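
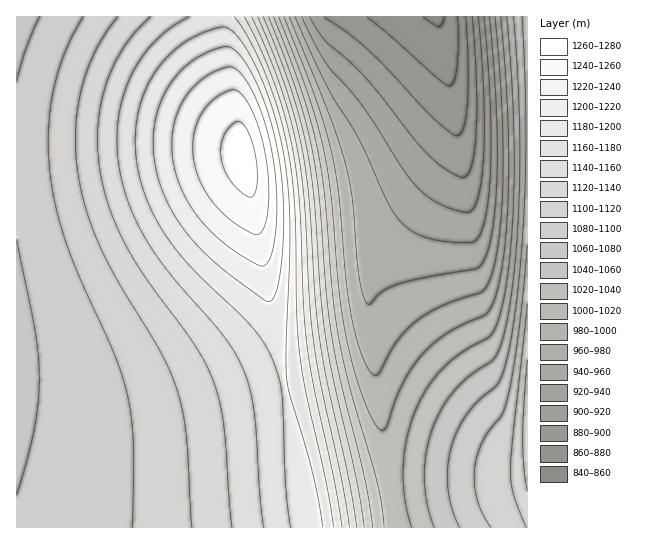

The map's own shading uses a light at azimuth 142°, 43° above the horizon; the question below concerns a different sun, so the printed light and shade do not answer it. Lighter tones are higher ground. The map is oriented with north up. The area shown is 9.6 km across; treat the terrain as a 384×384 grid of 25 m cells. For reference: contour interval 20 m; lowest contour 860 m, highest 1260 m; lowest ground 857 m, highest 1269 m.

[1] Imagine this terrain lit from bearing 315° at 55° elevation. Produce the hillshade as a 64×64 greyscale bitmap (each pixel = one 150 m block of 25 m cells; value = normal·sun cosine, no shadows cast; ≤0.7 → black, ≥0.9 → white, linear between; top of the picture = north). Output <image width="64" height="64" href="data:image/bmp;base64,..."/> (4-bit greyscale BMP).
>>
<image width="64" height="64" href="data:image/bmp;base64,Qk12CAAAAAAAAHYAAAAoAAAAQAAAAEAAAAABAAQAAAAAAAAIAAATCwAAEwsAABAAAAAAAAAAAAAAABEREQAiIiIAMzMzAERERABVVVUAZmZmAHd3dwCIiIgAmZmZAKqqqgC7u7sAzMzMAN3d3QDu7u4A////AJmZmZmZmZmZmZmqqqqqqqqqqph2VVVmiZqqqqqZmZmZmZmZmZmZmZmZmqqqqqqqqqqqmGZVVWeJqqqqqqmZmZqZmZmZmZmZmZmaqqqqqqqqqqqXZlVVZ4mqqqqqqpmZqpmZmZmZmZmZmZqqqqqqqqqqqYdlVVVniaqqqqqqqZmqmZmZmZmZmZmZmqqqqqqqqqqph2VVVmeaqqqqqqqqmqqZmZmZmZmZmZmqqqqqqqqqqqmHZVVWeJqqqqqqqqqqq5mZmZmZmZmZmaqqqqqqqqqqqYdlVVZ4mqqqqqqqqqq7mZmZmZmZmZmZqqqqqqqqqqqph2VVVniaqqqqqqqqqruZmZmZmZmZmZmqqqqqqqqqqqmHZVVWeJq7qqqqqqqqu5mZmZmZmZmZmaqqqqqqqqqqqXZlVWZ5qru7uqqqqqu8mZmZmZmZmZmZmqqqqqqqqqqYdlVVZ4mqu7u7uqqqq8yZmZmZmZmZmZmaqqqqqqqqqph2VVVniau7u7u7qqqrzJmZmZmZmZmZmZqqqqqqqqqqmHZVVWeJq7u7u7u6qrvMmZmZmZmZmZmZmaqqqqqqqqqYdlVVZ4mru7u7u7u6u82ZmZmZmZmZmZmZqqqqqqqqqphmVVVniqu7u7u7u7u8zZmZmZmZmZmZmZmaqqqqqqqph2VVVWeKq7u7u7u7u7zdmZmZmZmZmZmZmZmaqqqqqqmHZVVVZ5qru7u7u7u7vN2ZmZmZmZmZmZmZmZmqqqqqqYdlVVVomqu7u7u7u7u83ZmZmZmZmZmZmZmZmZmaqqqZh2VEVmiau7u7u7u7u8zdmZmZmZmZmZmZmZmZmZmaqph2VURWeJqru7u7u7u7zd2ZmZmZmZmZmZmZmZmZmZmZmHZURFZ4mqu7u7u7u7vN3pmZmZmZmZmZmZmZmZmZmZmYdlREVniaqru7u7u7u83umZmZmZmZmZmZmZmZmZmZmZhlVERWeJqqq7u7u7u7ze6ZmZmZmZmZmZmZmZmZmZmZh2VERFZ4mqqqu7u7u7zN7pmZmZmZmZmZmZmZmZmZmZmHZUREVniaqqqru7u7vN3umZmZmZmZmZmZmZmZmZmZmYdlRERWeJqqqqq7u7u83e6ZmZmZmZmZmZmZmZmZmZmYhlRDNFZ4mqqqqqu7u7zd7pmZmZmZmZmZmZmZmZmZmZh2VDM0Vniaqqqqqru7vN7umZmZmZmZmZmZmZmZmZmZmHZUMzRWeJqqqqqqqru83u6ZmZmZmZmZmZmZmZmZmZmIdUMzNFZ4maqqqqqqq7ze7pmZmZmZmZmZmZmZmZmZmYhlQzM0VniZmqqqqqqrvN7umZmZmZmZmZmZmZmZmZmYh2VDMzRWeJmZqqqqqqvM3u6ZmZmZmZmZmZmZmZmZmYiHZUMiNFZ4mZmaqqqqq83e7pmZmZmZmZmZmZmZmZmYiIdkMyI0VniZmZqqqqqrzd7umZmZmZmZmZmZmZmZmZiIh1QyIjRWeJmZmaqqqqvN3u6ZmZmZqqqpmZmZmZmZmIh2VDIiNFZ4mZmZmqqqq83e7pmZmaqqqqqpmZmZmZmYiHZUMiI0VoiZmZmZqqqrzd7umZmqqqqqqqqpmZmZmZmIdlMyIjRWiImZmZmaqqvN3u6ZmqqqqqqqqqqZmZmZmYh2QyIiNFeIiZmZmZqqq83e7pmqqqqqqqqqqqqZmZmZiHZDIiI0V4iImZmZmaqrzd7umaqqqqqqqqqqqqmZmZmYdUMiIjRXiIiZmZmZmqvN3u6qqqqqqqqqqqqqqpmZmZh1QyIiNGeIiImZmZmaq83e7qqqqqqqqqqqqqqqqZmZmGVDIiI0Z4iIiZmZmZqrzd7uqqqqqqqqqqqqqqqqmZmYZUMiIzVniIiJmZmZmrzN3u6qqqqqqqqqqqqqqqqpmZhlQyIjRWeIiImZmZmavM3e7qqqqqqqqqqqqqqqqqqZmGVDIiNFeIiIiJmZmZq83d7uqqqqqqqqqqqqqqqqqqmYZUMiI0V4iIiImZmZmrzd3t6qqqqqqqqru7u6qqqqqZdlMyIzRniIiIiZmZmavN3d3aqqqqqqq7u7u7u6qqqql2UzIjRWeIiIiZmZmZq83d3dqqqqqqq7u7u7u7uqqqqXZTMiNFZ4iIiJmZmZmrzd3d2qqqqqqru7u7u7u7qqqpdkMyM0V4iIiImZmZmavN3d3aqqqqqru7u7u7u7u6qql2QzMzRniIiImZmZmaq83d3dqqqqqqu7u7u7u7u7uqqXZDMzRWeIiJmZmZmZq8zd3d2qqqqqu7u7u7u7u7u7qodkMzNFZ4mZmZmZmZmrzN3d3aqqqqq7u7u7u7u7u7uqh1QzM0VoiZmZmZmZmavM3d3dqqqqqru7u7u7u7u7u6qHVDM0RniZmZmZmZmZq8zd3d2qqqqqu7u7u7u7u7u7qYdUQzRWeJmZmZmZmZmrzd3d3aqqqqq7u7u7u7u7u7uphlRDRFZ4mZmZmZmZmavN3d3dqqqqqru7u7u7u7u7u6mGVENEVomZmZmZmZmau83d3dyqqqqqu7u7u7u7u7u7qYZUREVniZmZmZmZmZq8zd3d3Kqqqqqru7u7u7u7u7updlRERWeJmZmZmZmZmrzN3d3Mqqqqqqu7u7u7u7u7u6l2VERFZ4mZmZmZmZmavM3d3cyqqqqqqru7u7u7u7u7qHZUREVomZmZmZmZmZq8zd3dzKqqqqqqu7u7u7u7u7qYdVREVXiZmZmZmZmZqrzd3d3M"/>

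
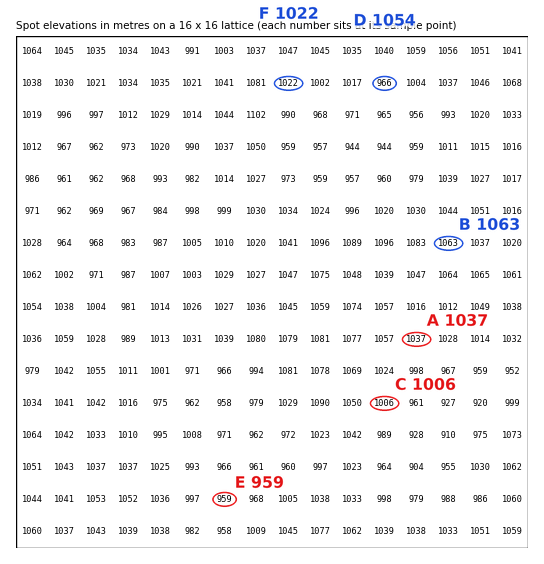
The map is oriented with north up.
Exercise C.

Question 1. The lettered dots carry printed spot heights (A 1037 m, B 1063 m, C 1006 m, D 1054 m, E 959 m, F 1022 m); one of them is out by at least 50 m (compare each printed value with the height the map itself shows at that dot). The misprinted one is D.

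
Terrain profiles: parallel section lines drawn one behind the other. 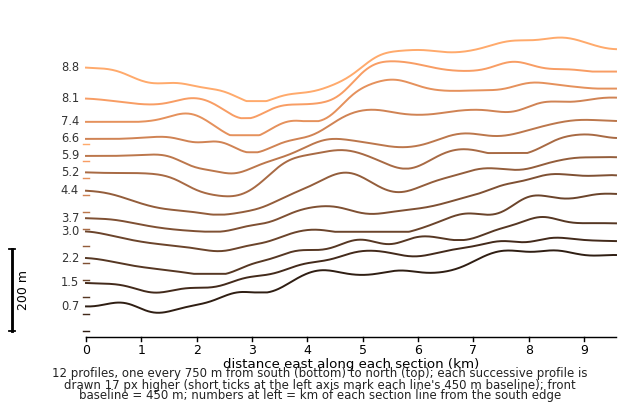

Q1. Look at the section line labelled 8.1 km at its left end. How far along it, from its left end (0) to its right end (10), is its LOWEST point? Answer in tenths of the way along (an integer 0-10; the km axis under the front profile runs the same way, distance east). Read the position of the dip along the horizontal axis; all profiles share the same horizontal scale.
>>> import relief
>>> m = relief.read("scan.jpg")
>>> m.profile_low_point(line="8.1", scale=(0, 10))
3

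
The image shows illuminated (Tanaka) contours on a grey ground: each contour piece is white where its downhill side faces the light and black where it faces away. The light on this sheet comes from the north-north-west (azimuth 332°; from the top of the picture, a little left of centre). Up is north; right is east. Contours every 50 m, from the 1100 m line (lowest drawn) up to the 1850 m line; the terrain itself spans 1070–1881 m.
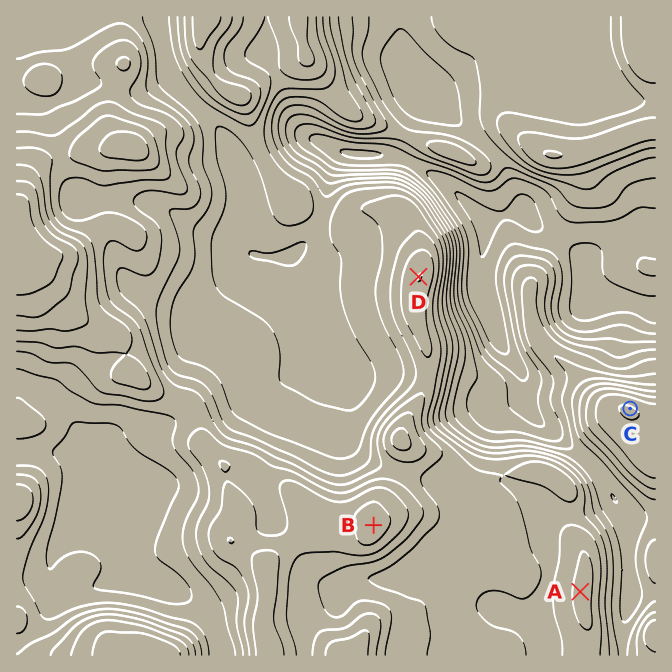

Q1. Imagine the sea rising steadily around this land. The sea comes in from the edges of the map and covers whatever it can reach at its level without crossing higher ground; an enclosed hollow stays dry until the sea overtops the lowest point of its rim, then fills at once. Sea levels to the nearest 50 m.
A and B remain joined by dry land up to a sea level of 1550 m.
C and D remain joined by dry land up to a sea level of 1400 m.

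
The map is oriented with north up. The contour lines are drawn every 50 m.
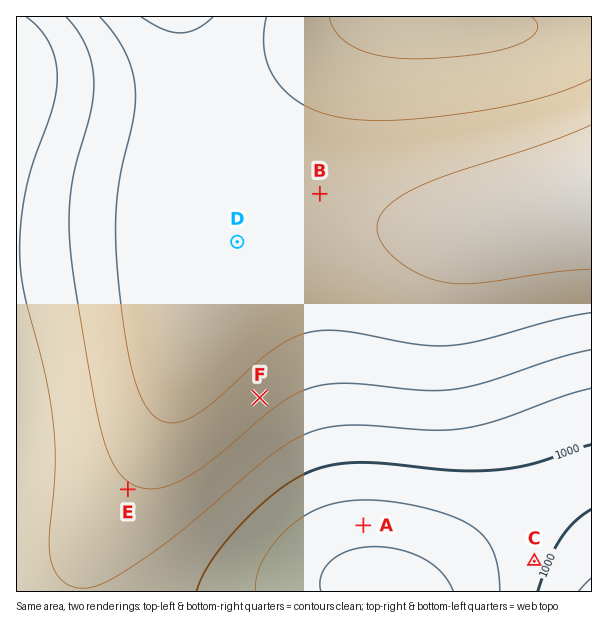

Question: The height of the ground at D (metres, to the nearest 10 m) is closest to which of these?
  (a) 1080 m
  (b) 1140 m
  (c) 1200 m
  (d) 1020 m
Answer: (c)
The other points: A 920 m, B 1190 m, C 990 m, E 1100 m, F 1120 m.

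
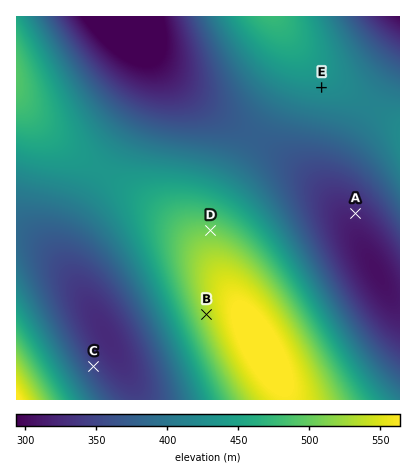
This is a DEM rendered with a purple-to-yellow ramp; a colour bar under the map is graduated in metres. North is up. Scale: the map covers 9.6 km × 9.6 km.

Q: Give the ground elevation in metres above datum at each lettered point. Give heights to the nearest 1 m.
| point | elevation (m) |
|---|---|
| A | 322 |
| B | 529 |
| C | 351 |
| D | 505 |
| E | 427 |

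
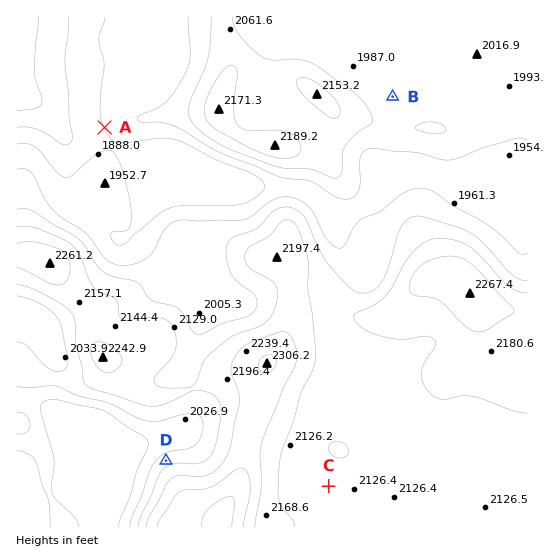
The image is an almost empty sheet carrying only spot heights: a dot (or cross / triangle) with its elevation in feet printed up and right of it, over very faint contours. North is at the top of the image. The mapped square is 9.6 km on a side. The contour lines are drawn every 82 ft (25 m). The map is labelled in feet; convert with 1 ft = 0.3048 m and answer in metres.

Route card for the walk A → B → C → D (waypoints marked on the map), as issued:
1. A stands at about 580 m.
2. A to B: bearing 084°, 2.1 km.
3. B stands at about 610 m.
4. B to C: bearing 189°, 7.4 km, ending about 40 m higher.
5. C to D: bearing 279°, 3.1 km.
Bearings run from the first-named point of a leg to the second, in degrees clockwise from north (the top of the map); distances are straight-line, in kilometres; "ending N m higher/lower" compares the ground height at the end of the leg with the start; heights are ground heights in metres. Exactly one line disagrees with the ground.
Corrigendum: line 2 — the distance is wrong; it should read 5.4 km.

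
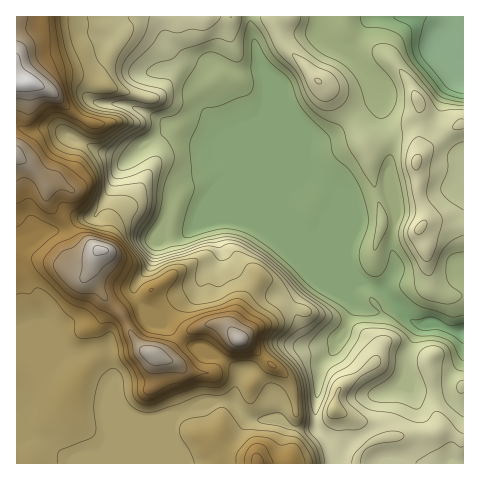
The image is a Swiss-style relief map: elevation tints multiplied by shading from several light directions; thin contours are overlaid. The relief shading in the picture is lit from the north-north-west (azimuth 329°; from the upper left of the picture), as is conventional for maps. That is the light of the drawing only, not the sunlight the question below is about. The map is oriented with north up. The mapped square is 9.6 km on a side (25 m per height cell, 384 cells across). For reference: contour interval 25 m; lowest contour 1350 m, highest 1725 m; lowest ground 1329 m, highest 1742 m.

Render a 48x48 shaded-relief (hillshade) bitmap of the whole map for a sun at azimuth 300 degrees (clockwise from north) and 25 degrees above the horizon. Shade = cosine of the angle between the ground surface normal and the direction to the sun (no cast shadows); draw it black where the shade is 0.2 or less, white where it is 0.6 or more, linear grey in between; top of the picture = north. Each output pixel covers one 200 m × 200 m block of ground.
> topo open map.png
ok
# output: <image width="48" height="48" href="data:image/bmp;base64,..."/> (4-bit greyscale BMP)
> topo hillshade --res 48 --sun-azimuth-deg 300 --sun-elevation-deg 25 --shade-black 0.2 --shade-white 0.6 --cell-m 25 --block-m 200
<image width="48" height="48" href="data:image/bmp;base64,Qk32BAAAAAAAAHYAAAAoAAAAMAAAADAAAAABAAQAAAAAAIAEAAATCwAAEwsAABAAAAAAAAAAAAAAABEREQAiIiIAMzMzAERERABVVVUAZmZmAHd3dwCIiIgAmZmZAKqqqgC7u7sAzMzMAN3d3QDu7u4A////AJmIiIiIiIiIiJmYm9t3mGQ2ioZniIh3eJmIiIiIiIiIiZmYi9uHmWRHiZdnd3h3eIiIiIiIiIiIiZmYicypmWVoiJmId3h3eIiIiIiIiIiImamZeJupmFWJh3iZmImYeImYiIeIiIiIiaqqh4iZmDSZd3iJmZqpd4mZiId4iId3iJmqiId4mCO8dniZmZqph4iZmId4iZdEVniIiId3mCLOhniaqZqoiIiZmYd4mspjNFZmaJdolxG/lEZ4mZqYiYiJmYd4msyWQzRUR5hnhhGfx0RWeJqXmoiJmZd3isuHZlZ1RpmHZBKN24ZEWJqGioiImZh3mruHZmeYVXmYUzSL3blkR6qGZ4iIiZmIrMuYdmeZdDV2VWZ5zcuVR6uWVYiIiIiIvdypdmeKliATRWZnrNynRqy4ZYiImZd3vbmqqXaKuVAAI0RWi8y5dou5h4iImal3m4eavLmJqYUhE0M0asy6h3mpdoiImZmYiGeJm97cuYh1RWQ0WKqqiIeIdoiImYiYhleIia3u2oeHd4dVZ5mYiId3doiImXeIZnh3d4q924d3iHdniJmIiZh3d4iJqYd2VYuWZniau6dmdlaJiJmImqmHiHiaqpdlQ2rKZGiZqql2VFiIiIiImqmHiImqqZllMibPtlaJqqp1RXiIiJl3i7lmeJq7qqp1MiKf/Zd5qqllZ4iIiZl2irlUaJq8u7uXQhF9//2ZqpdniIiIiaqGi7lTV4mszM3JUQJ6vf/syoeIiIiIiauGm7lkVoiau925cwFoiK3typmIiIiIiJunrbhmZ3iIiIm7lRA3h3mqqpmIiIiIiJu4ntlmd3iIdTWah0EFh3iImIiIiIiIiJq4jeuHd3iXZjBImHMTd2iIiIiIiIiIiJqonNqHiHiXZ0AGmYUjeHeIiIiIiJiIiJqYnMh3iHiYd3ICmqczaHeIiIiIiIiIiZqIrLdniIiYiHUAe7lTV3iIiIiIiIiIiamHrLdWiHeIiHYgScuEVniIiIiIiIiIial3vaZWeGd3mYZCNqunZniIiIiIiIiZmal3rbdWeGdmiZZCJGmpdniIiIiIiImZmqh3rchmd3dlaJdBATaJd3eIiIiIiImZqqiIm7mHZodkV4hSAAJXh3eIiIiIiImZmpmZmqmZh3U0V4mHQiI2d3eIiIiIiImYiZiaqpiJqXYzVniallVEZneIiIiIiZmHd4iJu6d5u3ZEQzV4h3dTNWeIeIiIiaqGVniJvKdoq2ZlMCVlVnh1RXd3d3eImsuGVWeJrLdXmndmMTaHVXmZZXiId3eIm8uXZWiJq5ZWiYh2VFaHVGiZhmiIiHeIm8uXZniJqXVniGd3VVd3U1Z4h2eIh2eJmrmYiImZl2Z4iFVmVWd3ZEVnd2Z4h1eaqZiJiJmphlZ4iGZmRWd4dUVnd2ZohlerqHeIiJmphUZ4iId1RWd4h1RXd3Zndle7l2eIiImphkV4iHd1NWd3iHVXiIdmdViqhleJiImZmGVoiGd1NWd4iHZneIh2dViphkaJh3iZmHZniA=="/>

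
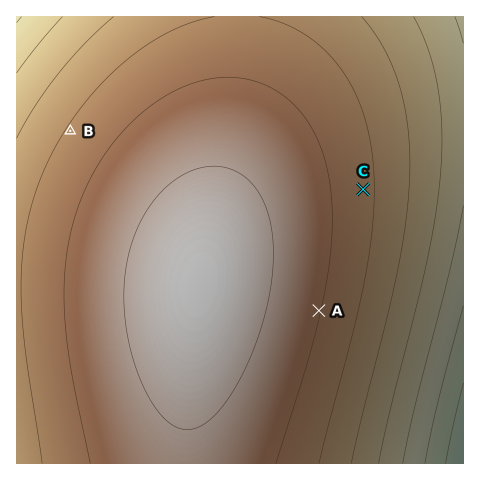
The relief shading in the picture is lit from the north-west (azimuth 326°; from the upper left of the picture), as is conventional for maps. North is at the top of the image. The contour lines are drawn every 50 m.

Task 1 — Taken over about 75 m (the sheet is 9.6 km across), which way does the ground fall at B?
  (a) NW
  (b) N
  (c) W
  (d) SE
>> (a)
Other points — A E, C E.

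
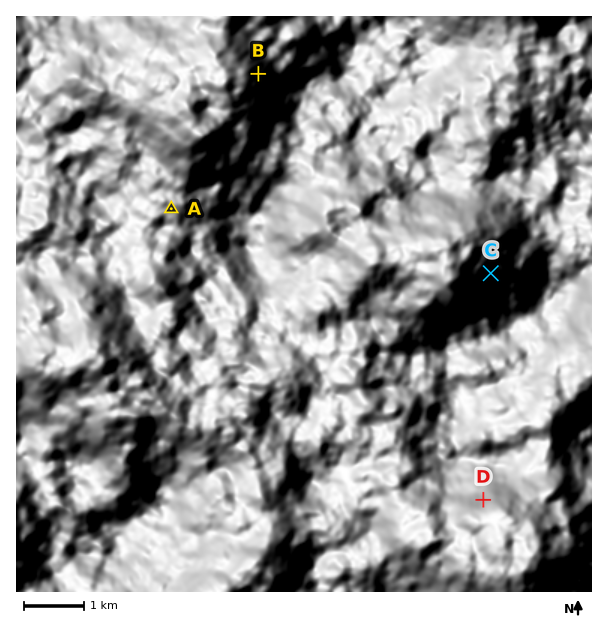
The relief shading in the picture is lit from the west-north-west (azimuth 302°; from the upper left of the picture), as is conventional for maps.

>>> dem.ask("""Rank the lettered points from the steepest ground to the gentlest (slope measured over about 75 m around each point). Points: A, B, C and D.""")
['D', 'B', 'C', 'A']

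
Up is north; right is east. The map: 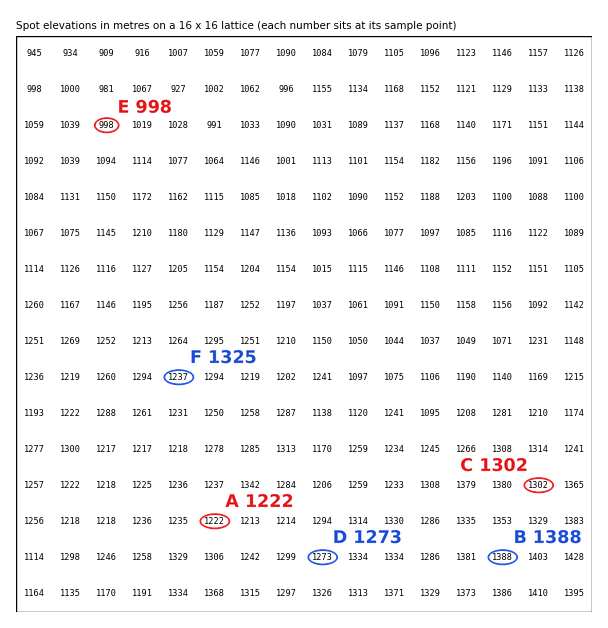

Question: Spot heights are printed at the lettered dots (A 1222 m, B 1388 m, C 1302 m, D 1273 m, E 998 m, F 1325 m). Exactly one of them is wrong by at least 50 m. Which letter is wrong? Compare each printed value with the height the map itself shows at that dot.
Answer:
F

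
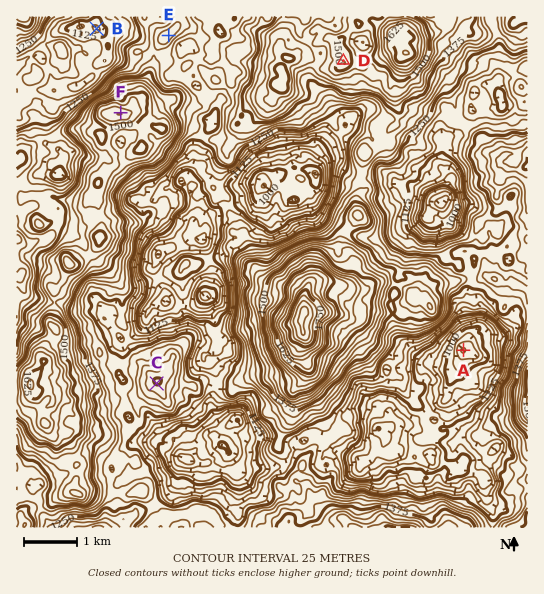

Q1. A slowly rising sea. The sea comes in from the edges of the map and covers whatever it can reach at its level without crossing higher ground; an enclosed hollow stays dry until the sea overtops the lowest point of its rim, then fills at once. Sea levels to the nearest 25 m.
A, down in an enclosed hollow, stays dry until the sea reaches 1250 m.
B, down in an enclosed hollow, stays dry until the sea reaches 1125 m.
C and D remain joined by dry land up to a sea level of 1275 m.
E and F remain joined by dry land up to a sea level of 1325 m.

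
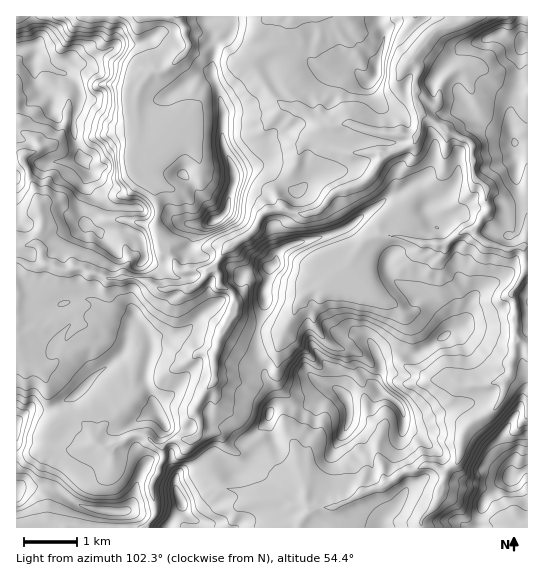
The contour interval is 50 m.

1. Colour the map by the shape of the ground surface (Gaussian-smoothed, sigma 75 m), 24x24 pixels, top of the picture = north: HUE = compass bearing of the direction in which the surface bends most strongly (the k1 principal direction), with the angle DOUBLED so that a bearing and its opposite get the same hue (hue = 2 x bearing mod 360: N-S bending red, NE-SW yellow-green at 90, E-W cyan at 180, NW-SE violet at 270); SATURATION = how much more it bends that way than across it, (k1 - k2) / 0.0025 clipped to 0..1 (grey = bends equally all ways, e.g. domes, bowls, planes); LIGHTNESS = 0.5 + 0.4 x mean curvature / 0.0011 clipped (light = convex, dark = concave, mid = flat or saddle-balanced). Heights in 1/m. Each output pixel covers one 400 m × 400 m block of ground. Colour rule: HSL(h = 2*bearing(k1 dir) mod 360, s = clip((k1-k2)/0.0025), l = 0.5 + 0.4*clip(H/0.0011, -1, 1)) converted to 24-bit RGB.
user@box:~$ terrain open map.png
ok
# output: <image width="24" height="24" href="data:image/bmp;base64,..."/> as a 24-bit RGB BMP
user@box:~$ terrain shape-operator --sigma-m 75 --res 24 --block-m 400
<image width="24" height="24" href="data:image/bmp;base64,Qk32BgAAAAAAADYAAAAoAAAAGAAAABgAAAABABgAAAAAAMAGAAATCwAAEwsAAAAAAAAAAAAAWIonc2hFhUYtIkH/V2T/cv9HAEFj/5hwQdaTqk+om1eFimmPjIx7YIqHc5dghHOceYSWvIV2aIFME4WXeo7V8U5SYnlMgHBQp7PiXInXp/34G7Sscykx+LycCgAz6//MWDGKjV1yg2lVe31iiIZrg2KImX1sUJk9O40rtVS9zpWuJ3BsLVg7zqJy4T+CTaxB1JqMVXG/gi1DgWFfSGtr6Z1eADVV//zMhDGNjF2JlIqpd3+TeId4cGF+onZUlJtmdbCEKH8UUq0J3xI2CXiPyGfPn5TP0KzmcsUNako9hHhjg4hqR3h/XMB92APMNL0G6CXororXq05zlWtybaJ4VlN+1Gygeqo9V5F3ulugrG6xZOKvCV6MOLK2n8aAxI2g1+dsQGBxkHx+gGaIqGmsx4kWxVccBfRoEXpij58qmV6+4WdyfIdAg2NWK2N7+NzTO4uWSjacluqKirRxPjd4DWhK5H1uUskZ8LfeSSLTq29XZIJsbId8U1iute65nD5GIFJyoWCNUHRg6raEmFPhm4K0QUKD0+yPqjGiGsi3jPfaiXCkn0+2SK2sBT4n/3RzsohDYi5uxHyyvXmwb4OBYIGEasNIzYarN4SOM0KDn4prNKU8rCeWt19ggLXZm9m8Y2HdRv+NdTgad0E9fFlQmoxOLYSRgNwlgm9Yb39cWINtt3qau3WrYY2JtKNcQ4ZGyIF/GxmIk6OOksWLDC504vPQTtTbfmrGzx4c1j1JuzJjUHBDbmpRf6BoYptsMrJzdXSEhIqMaYJ4X39dpFpaqGSUupSDl3KhqbRSEUZepX99v8p3Hj5My/UstB8AbTMRiuFqYWTJcGnc8Ijpc5y2eqWJfp+BJTqBgXGGfoR2gYV4cX54XG+FvcmMcbjDiVG614udF2xoUDqU6bFaJV1eO9ksbDPWpcnepdPUnk6PXzdUeJZf0Je9sZO4g6mJSBeQc3aPf4CRgX6UfJSaVHyou96gWUl5SWGFwXXC99D4BAUx+evSPoSgN4dpQJhAj5U1bUgoYyAiiqdKUqx3fpBrv4x1dqRFQxC+daKdepWdbo+itadCZWkLn10AWDwNUL4XDZUoeAAmRIXk/9hUb5g8RWd3eHpngXxpeE5/d8OhgrKsaHmVm3Fonn6r2IrGAayroJlWiD45iWo1ezgzyp57a67vWdr1uTGZstxSALe5bTrc28fv96e9HUYiWXhPbYFwTmGOvciWZZWGW26PvHR4ZqebcX2kvhbLc5RFaEyVukaVeLzIgNLUourScAuMh0Qu5IUAJTQFADMGOJkq/3T56Mz/yJr/MdksNX5UhqJBoDA2qGwkFqEKihogujgZa6IrbsGQTz6Ge7SguahbsGso/7IBACqurdbsiHH//8zyVevuAFo8pJwPJjADTWMd+Xrm8nr3VouFc2mNfqx9y4XIGrjBtEFUnHJ+YL8uX140fmMyksxJM/ePVvjniA+Eemo4MoVC4nJB+25CQTeaTTC5xK7SFX0+GmsYtEVs44PIWZGhfJ6smbhkWjzBhx+PtLBLwAL6WnTEaKK00NurZOqVPBdEdl2If4zLN26cfTsz/+vMLTGdS6iWpXqdvYfNX1/RDWBFwsBxi2zEs2OJ2at4SgJyVYCtn9NuEnlvO0DaymDfuObK217FLClpdH92bZNWYTR5kPt52MtBl06flXObVI95iH5ml19OtThZFZMjJIV13LF3oOtmKwZZqIx6w6tuqEuZenFFfvNTgaElbFElUEF9goN8eX96QUN38f+jRjJXYYeGr3aUWpaYcIJdX6VbvDI9tY0vGZGD1O5LVAkIJcrIaaaqgcF+cU+pkdOuQtBZwol6RcDFOjZ5k3R1doFrRUtx3vOaYUqobI+Rf3RQlUtUmXBhbmpMdqFlk8nKRTy7nSqYhZ/MYqeqXphtpppkaU6fh7BrfblTqewnsUQZMkhxdX6hvYS9TUqFnPCEgE6KiFV2iWmPjXKRlXiFlluuxuWNFph0hCOczLhTbLltaFuIaYmWt5JqT7h6ZqywmYHF05Tf0kpHJEZUY4RNPoRkqmy60d5dZERTjmeFgXKIcoCVgISifZ2y6LGXHE6sJkttz3eLqKZQdHNQbkZGtaZMmI/ric+zUJLgynXW/M/5ARL0a5WwQ6WpmjxT3XVwSJuQaIeZeoSYeYiXc4iLfJBspGFc80xQLHlsNYZ5y4ze0nzuQp7FtqLQbHQV9roRMFMNb2sayqoLbhJj2Jg6lRW3qr1nm6l1w5l7TGl6bYFuioZlhodjflttpWFb4bmJdUTOGcqzGYMjHn0V/1kU4c4U"/>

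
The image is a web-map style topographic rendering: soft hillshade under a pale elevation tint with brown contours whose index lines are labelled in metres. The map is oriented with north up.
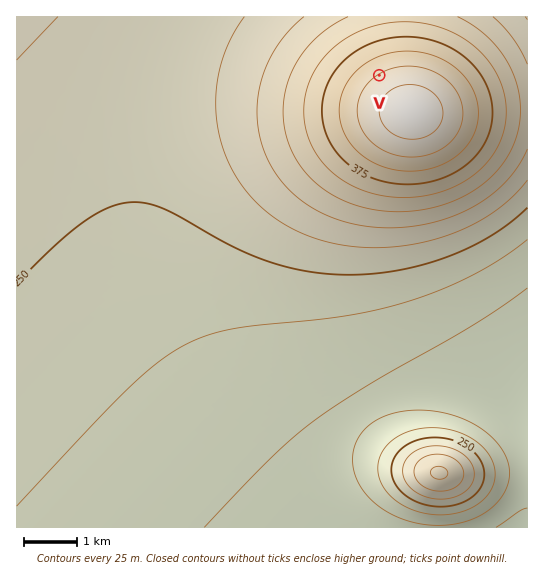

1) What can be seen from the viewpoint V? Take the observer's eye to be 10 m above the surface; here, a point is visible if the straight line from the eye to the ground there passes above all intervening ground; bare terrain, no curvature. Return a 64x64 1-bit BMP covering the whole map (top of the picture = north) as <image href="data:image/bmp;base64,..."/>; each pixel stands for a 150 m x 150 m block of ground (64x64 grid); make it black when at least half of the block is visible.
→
<image width="64" height="64" href="data:image/bmp;base64,Qk0+AgAAAAAAAD4AAAAoAAAAQAAAAEAAAAABAAEAAAAAAAACAAATCwAAEwsAAAIAAAAAAAAA////AAAAAAAAAAAAAAAAAAAAAAAAAAAAAAAAAAAAAAAAAAAAAAAAAAAAAAAAAAAAAAAAAAAAAAAAAAAAAAAAAIAAAAAAAAAAgAAAAAAAAADAAAAAAAAAAMAAAAAAAAAA4AAAAAAAAADwAAAAAAAAAPAAAAAAAAAA+AAAAAAAAAD4AAAAAAAAAPwAAAAAAAAA/AAAAAAAAAD+AAAAAAAAAP4AAAAAAAAA/wAAAAAAAAD/AAAAAAAAAP+AAAAAAAAA/4AAAAAAAAD/wAAAAAAAAP/AAAAAAAAA/+AAAAAAAAD/4AAAAAAAAP/wAAAAAAAA//AAAAAAAAD/+AAAAAAAAP/4AAAAAAAA//wAAAAAAAD//gAAAAAAAP/+AAAAAAAA//8AAAAAAAD//wAAAAAAAP//gAAAAAAA///AAAAAAAD//8AAAAAAAP//4AAAAAAA///wAAAAAAD///AAAAAAAP//+AAAAAAA///8AAAAAAD///4AAAAAAP///wAAAAAA////AAAAAAD///+AAAAAAP///8AAAAAA////4AAAAAD////4AAAAAP////wAAAAA/////gAGAAD/////gB8AAP/////wf4AA////////gAD///////+AAP///////wAA////////AAD///////8AAP///////wAA////////AAD///////+AAA=="/>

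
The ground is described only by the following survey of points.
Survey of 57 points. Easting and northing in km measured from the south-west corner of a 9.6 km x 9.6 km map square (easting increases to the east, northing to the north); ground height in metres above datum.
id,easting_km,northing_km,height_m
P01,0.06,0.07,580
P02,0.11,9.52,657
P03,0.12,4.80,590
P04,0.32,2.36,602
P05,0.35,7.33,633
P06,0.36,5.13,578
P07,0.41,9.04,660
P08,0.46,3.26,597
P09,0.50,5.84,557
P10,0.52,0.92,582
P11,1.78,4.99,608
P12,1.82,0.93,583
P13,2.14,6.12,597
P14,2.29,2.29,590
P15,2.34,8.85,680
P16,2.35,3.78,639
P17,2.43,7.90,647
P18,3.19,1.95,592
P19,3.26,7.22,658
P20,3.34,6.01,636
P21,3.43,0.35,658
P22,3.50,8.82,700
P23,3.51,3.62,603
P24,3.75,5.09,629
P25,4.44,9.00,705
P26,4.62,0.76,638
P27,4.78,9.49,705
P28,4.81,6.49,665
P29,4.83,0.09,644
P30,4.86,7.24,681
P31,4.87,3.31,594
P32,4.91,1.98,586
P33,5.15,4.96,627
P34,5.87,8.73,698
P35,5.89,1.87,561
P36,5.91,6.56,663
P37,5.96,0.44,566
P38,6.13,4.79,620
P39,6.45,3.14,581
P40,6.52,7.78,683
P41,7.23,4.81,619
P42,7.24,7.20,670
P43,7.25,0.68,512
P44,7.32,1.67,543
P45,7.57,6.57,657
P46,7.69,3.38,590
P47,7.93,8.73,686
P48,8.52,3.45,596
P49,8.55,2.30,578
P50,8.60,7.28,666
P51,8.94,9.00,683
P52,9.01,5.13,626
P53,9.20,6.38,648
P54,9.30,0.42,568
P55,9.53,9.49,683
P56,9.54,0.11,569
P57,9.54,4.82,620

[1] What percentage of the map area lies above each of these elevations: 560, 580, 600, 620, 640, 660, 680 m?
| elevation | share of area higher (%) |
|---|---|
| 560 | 94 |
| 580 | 86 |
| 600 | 67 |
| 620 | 49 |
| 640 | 36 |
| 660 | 25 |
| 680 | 14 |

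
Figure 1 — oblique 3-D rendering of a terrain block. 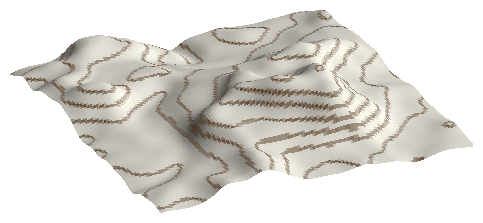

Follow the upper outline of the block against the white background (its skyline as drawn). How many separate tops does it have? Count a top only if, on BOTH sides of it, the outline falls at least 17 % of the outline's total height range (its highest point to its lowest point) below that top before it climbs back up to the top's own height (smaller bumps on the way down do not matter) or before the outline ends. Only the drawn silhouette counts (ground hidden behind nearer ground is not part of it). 1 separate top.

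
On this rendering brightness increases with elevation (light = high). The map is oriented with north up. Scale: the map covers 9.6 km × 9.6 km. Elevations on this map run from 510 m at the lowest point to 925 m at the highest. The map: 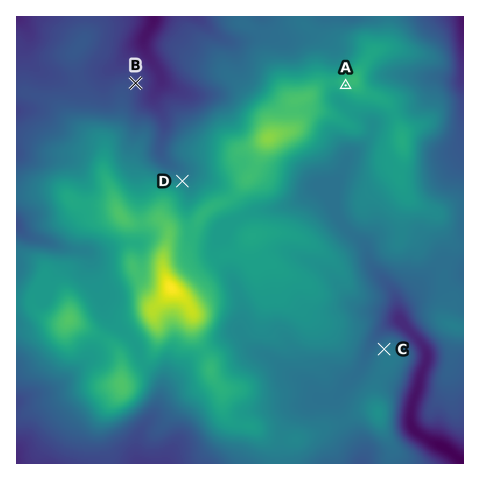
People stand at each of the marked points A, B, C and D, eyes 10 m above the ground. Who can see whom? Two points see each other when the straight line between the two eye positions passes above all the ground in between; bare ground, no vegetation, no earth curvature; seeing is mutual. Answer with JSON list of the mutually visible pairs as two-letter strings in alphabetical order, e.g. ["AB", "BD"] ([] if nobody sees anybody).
["AC", "BD"]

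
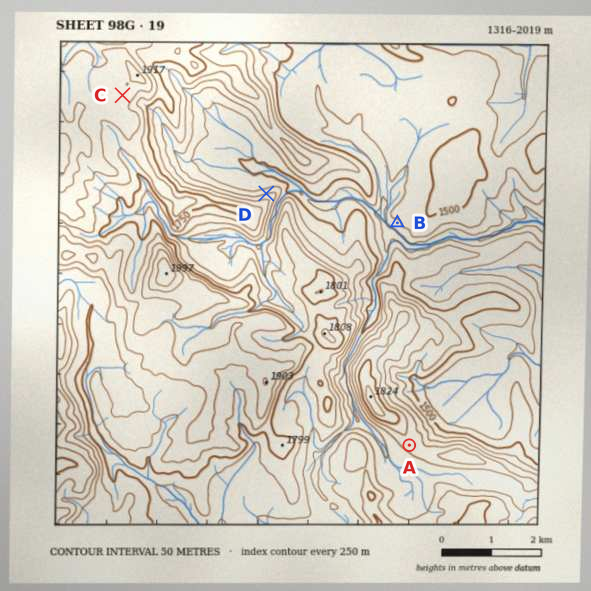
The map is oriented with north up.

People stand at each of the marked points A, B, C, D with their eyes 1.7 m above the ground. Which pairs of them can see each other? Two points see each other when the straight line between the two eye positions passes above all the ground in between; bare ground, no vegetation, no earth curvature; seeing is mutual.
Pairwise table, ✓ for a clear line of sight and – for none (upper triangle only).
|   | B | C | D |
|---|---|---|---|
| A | – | – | – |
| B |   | ✓ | – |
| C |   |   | ✓ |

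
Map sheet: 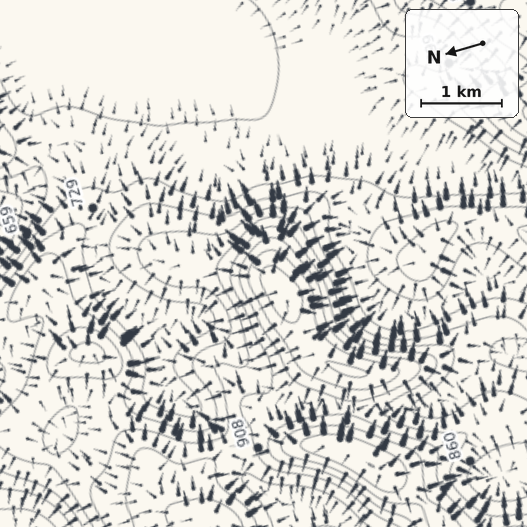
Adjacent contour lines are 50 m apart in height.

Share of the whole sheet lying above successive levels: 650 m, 87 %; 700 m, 67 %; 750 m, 55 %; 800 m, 42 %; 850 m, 27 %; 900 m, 17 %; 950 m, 10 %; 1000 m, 6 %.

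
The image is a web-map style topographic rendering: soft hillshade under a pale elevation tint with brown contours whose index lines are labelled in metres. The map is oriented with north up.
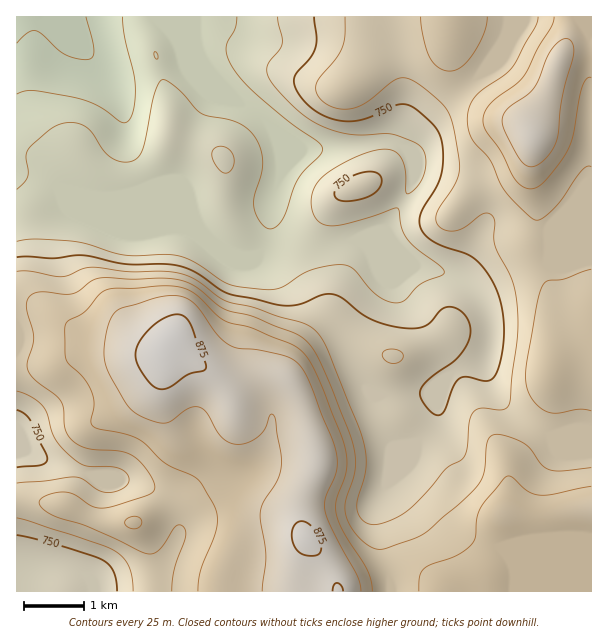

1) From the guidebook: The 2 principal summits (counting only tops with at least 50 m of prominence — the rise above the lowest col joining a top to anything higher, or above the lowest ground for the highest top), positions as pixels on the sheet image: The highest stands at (168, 342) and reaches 883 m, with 237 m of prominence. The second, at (533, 137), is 870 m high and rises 76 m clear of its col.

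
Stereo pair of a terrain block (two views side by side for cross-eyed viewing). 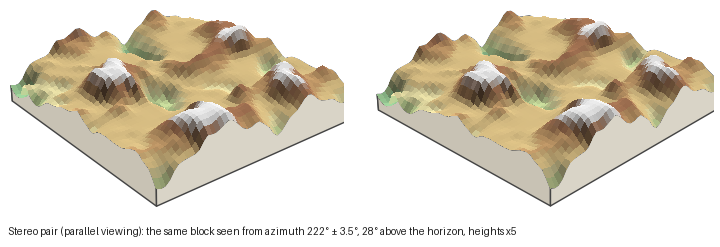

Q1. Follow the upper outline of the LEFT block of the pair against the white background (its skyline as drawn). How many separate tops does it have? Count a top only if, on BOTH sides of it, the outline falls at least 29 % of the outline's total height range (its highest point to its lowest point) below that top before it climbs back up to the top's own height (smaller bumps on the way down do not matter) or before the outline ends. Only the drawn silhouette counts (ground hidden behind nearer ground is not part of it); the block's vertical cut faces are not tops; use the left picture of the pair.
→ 1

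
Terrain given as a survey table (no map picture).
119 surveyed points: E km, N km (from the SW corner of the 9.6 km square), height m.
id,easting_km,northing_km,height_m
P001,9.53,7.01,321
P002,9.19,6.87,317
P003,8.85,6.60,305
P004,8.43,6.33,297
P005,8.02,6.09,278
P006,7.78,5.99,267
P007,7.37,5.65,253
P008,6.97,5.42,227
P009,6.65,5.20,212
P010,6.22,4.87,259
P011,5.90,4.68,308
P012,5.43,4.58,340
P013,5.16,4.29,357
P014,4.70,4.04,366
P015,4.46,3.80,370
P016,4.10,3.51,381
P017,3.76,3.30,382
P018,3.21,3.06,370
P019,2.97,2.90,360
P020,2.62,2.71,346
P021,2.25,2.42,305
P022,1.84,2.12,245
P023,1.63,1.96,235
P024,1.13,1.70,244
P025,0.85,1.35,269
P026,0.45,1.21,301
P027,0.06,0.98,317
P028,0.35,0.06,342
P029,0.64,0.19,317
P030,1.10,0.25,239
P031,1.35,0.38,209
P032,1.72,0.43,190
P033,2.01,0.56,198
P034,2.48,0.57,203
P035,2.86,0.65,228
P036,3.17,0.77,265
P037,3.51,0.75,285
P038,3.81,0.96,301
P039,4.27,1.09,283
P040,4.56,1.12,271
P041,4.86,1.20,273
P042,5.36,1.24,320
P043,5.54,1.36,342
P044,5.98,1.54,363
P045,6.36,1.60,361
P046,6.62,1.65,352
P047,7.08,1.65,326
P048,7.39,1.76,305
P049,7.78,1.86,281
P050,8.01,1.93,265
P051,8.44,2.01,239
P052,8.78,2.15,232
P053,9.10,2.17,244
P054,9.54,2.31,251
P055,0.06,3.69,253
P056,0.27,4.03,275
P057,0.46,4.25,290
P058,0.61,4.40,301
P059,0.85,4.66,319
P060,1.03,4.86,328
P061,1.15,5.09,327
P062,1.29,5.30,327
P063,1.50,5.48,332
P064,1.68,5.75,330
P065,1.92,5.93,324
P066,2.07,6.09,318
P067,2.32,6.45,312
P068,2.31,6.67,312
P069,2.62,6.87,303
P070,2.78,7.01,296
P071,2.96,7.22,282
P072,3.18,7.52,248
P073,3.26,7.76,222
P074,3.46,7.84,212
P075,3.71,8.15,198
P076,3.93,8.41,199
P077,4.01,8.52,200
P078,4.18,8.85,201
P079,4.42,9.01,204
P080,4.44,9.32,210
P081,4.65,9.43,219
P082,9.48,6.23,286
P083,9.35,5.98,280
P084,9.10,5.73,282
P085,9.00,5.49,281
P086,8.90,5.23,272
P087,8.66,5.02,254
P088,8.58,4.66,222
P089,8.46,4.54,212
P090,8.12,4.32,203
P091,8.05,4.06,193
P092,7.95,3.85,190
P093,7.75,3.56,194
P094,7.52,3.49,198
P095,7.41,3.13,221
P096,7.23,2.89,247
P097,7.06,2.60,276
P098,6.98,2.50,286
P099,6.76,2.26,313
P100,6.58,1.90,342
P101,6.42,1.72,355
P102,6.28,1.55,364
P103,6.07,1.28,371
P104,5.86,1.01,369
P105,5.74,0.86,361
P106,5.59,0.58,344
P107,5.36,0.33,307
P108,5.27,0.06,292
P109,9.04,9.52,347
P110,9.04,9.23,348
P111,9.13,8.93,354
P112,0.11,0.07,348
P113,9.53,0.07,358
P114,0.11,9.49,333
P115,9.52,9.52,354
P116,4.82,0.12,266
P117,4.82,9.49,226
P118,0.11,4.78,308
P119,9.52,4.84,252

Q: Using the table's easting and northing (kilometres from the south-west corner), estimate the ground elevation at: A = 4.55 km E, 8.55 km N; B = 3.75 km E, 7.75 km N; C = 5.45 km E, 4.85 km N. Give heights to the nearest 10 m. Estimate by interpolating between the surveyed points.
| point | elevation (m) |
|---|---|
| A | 210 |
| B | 210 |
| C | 320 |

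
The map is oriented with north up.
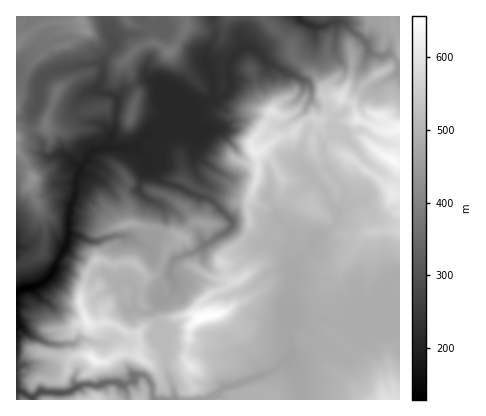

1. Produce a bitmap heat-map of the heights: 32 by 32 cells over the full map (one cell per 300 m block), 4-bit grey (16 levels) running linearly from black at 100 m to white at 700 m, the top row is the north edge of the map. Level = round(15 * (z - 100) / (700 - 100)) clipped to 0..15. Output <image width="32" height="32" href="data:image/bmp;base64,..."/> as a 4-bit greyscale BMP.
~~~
<image width="32" height="32" href="data:image/bmp;base64,Qk12AgAAAAAAAHYAAAAoAAAAIAAAACAAAAABAAQAAAAAAAACAAATCwAAEwsAABAAAAAAAAAAAAAAABEREQAiIiIAMzMzAERERABVVVUAZmZmAHd3dwCIiIgAmZmZAKqqqgC7u7sAzMzMAN3d3QDu7u4A////AFZ3eaqZqZmqmaqqqZqqu8xpmpiHd4mqu6mZmpmaqqu8WJq7y6mbq8yqqpmZmqqqu2mqvNzLy6vLqqqpmZqqqqpYiZu7vMury7qqqpmqqqqqNYq7y7y6q8u7uqmZqqqqqiV4rMy6urvdzLqpmaqqqqo0Vpy7qqmazd26qpmqqqqqIzacu6qpmazLu6qZqqqqqhEke7qqqZmavLuqmaqqqqozIlqqqqqZmrvLqpmqqqqqRDJIuqqpmZm7u7qqqqqqqjRCNpmZmZmIm7qqqqqquqpEQyRniJmamHiqqqqqqru7RVQkaJmZiJmXi6qqqqq7u1ZkJGd4dmeIdouqqruqq7xnZCNWZlVnZVebuqq6qqq8d1QzRFVFVVVXm7q6qqqrzXhkMjRVM0VUVovLuqqru8x3VDIzQzM0RFiry7qru8zNdkMzMzMzNDNYrMu6u7y83XZlQzMzMzMzRZzMu7u7zc12dlVDNDMzMzRqzMy7u8zdZXZUREZDMzM0aLy7u7vM3GVmVFVFUzMzNGisupu8y7tlVlRERVMzMzNGeZmLzLqqZVZlRFVDM0QzRVZmequqqWZVVVRmRERDM0VEVneJmal3ZlVVZlVmQzNERGZmaJeJd3d2ZVZmdlREM0VmVmiHmXd3eHVVZmZlRERFZUVWeJl3d4hlVmZmdUVFVlRERXmZ"/>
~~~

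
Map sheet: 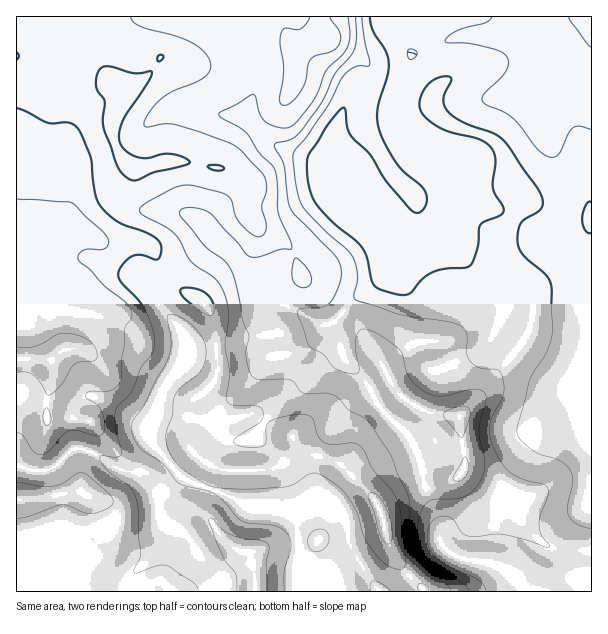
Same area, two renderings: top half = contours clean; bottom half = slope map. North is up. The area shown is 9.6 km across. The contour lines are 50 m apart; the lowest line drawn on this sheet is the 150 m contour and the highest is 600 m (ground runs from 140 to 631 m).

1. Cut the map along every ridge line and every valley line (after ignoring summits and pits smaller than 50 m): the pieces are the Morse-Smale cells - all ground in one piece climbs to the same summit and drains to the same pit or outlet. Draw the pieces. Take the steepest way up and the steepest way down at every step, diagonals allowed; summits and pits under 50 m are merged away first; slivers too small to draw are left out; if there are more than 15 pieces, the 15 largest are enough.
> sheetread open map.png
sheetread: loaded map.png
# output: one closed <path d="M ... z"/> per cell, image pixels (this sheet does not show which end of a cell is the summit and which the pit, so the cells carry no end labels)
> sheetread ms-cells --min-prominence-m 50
<path d="M591 16l-193 0 4 19 10 21-15 40-1 23 2 7 11 14-43 23-17 16-2 9-7-12-10-10-55-21-25-23-3-6 11-32 1-22-3-12-10-23-3-11-227 1 0 448 16 5 15 0 9-4 16-16 6-2 18 6 23 15 19 5 10 8 10 15 2 21 6 10-9 21-24 26-5 12 1 5 250-1-24-36-7-19-2-18-11-14-14-5-22 12-53-6-19-11-44-16-33-38-2-5 9-22 5-20 8-15 14-15 3-9 4-4 28-2 29 0 18 7 11 1-8 4-19 23-23 20-13 16 0 9 16 12 16 0 9-2 16-25 19-17 42-32 10-10 0-4 4 10 24 27 10 21 30 30 8 15 4 14 2 15 16 42 0 18 4 4-13 8-39 38 200-1z"/><path d="M248 348l-57 2-4 4-3 9-14 15-8 15-5 20-9 22 2 5 33 38 44 16 19 11 53 6 22-12 14 5 11 14 4 28 17 29 13 17 10 0 41-38 13-8-4-4 0-18-16-42-2-15-4-14-8-15-30-30-10-21-24-27-4-10 0 4-10 10-53 40-13 15-11 19-9 2-19-1-13-11 0-9 9-12 27-24 10-15 9-8 8-4-11-1z"/><path d="M396 16l-151 0-1 7 12 27 3 12-1 22-11 32 3 6 25 23 55 21 10 10 7 12 2-9 17-16 43-23-12-17-1-21 16-48-10-19z"/><path d="M78 448l-6 2-16 16-9 4-15 0-11-4-5 1 1 125 111 0 5-17 19-20 12-21 2-6-6-10-2-21-10-15-10-8-19-5-23-15z"/>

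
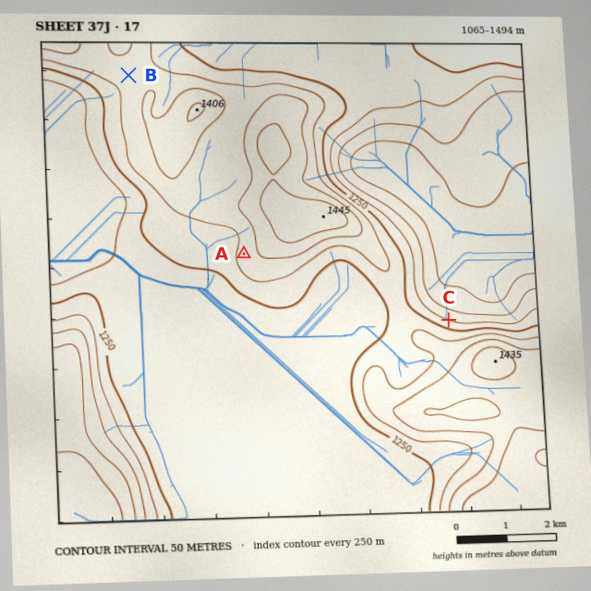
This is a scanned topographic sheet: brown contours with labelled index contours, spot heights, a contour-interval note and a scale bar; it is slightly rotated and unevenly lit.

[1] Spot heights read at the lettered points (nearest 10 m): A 1320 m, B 1320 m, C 1200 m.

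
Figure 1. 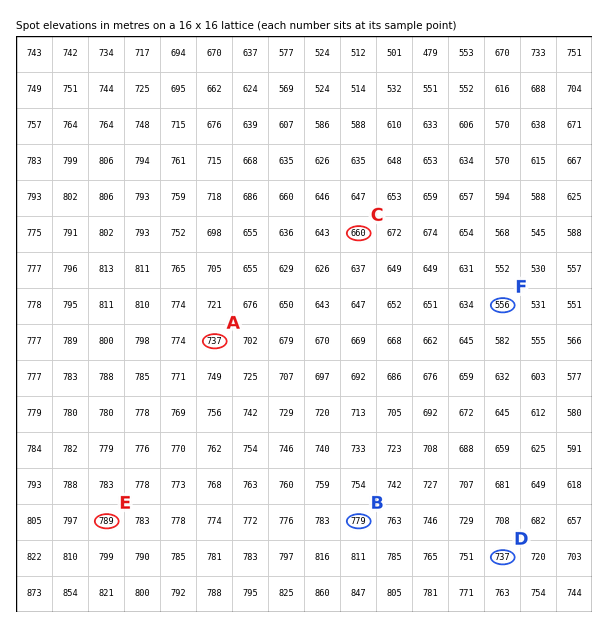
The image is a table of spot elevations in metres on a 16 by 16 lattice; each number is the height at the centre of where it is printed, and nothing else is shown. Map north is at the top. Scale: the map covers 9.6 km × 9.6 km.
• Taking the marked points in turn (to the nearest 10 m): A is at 740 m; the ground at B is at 780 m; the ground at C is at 660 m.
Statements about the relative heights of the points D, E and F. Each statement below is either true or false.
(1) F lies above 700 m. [false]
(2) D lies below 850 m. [true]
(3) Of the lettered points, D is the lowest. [false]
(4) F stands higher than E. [false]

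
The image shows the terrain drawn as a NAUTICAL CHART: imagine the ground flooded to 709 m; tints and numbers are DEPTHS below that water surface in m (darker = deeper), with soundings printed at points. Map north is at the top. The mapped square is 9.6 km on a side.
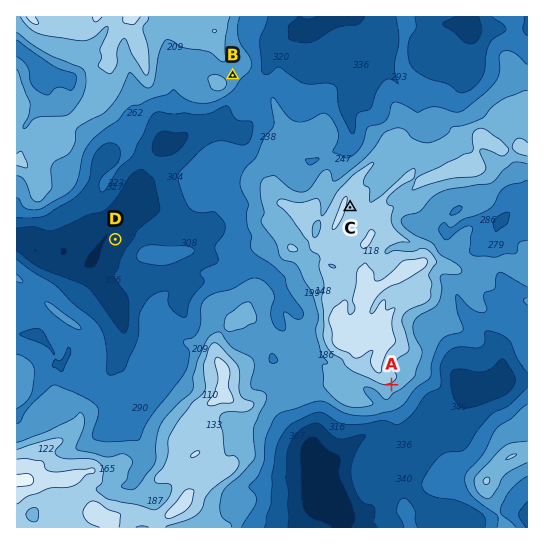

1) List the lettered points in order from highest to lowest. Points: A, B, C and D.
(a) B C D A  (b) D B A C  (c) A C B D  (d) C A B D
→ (d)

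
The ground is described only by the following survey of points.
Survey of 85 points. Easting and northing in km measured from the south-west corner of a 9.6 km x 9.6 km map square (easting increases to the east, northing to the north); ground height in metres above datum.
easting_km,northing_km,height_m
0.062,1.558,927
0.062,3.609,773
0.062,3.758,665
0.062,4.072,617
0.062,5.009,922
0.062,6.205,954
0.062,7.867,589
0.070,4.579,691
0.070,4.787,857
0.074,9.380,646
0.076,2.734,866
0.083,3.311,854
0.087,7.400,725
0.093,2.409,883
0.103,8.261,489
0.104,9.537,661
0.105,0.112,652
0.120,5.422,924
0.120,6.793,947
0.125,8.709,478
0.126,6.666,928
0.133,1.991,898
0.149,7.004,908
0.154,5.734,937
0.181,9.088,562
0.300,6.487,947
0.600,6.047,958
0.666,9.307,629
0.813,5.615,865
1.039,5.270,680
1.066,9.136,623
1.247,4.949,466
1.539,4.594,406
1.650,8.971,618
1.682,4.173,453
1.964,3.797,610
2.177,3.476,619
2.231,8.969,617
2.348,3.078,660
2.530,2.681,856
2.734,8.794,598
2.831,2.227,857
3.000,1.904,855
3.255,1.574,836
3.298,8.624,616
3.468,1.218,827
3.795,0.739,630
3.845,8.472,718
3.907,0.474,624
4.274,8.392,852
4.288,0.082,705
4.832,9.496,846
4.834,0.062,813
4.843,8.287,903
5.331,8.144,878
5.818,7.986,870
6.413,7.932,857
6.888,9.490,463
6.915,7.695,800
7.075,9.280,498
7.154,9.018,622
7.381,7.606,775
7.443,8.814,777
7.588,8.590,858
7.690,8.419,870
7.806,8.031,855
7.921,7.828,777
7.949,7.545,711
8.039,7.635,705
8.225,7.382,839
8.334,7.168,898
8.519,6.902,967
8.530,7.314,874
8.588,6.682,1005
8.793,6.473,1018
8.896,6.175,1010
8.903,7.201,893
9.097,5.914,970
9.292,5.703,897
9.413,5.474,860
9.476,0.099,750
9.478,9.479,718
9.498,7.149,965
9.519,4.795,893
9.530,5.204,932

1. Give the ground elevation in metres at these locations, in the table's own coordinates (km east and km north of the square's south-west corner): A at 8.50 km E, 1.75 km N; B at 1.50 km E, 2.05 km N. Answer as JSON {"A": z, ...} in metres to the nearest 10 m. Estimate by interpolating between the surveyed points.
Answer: {"A": 850, "B": 840}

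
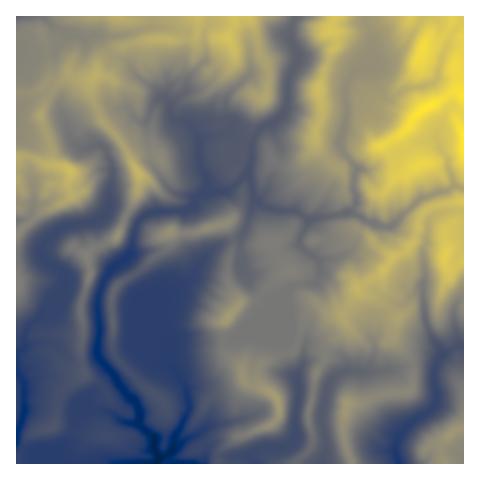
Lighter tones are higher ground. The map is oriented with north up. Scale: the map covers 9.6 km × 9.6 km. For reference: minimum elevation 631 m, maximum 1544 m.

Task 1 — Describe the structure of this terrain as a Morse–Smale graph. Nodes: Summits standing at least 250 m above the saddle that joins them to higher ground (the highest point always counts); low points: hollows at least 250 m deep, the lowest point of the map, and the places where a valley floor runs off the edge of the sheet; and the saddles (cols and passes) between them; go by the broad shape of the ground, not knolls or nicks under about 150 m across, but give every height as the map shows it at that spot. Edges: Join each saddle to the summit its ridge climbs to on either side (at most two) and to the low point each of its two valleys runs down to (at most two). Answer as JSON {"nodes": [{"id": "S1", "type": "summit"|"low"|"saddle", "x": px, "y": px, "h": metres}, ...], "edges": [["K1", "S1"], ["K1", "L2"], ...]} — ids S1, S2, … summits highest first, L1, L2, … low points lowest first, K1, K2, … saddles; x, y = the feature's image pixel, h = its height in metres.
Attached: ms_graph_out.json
{"nodes": [
{"id": "S1", "type": "summit", "x": 463, "y": 134, "h": 1544},
{"id": "S2", "type": "summit", "x": 227, "y": 38, "h": 1404},
{"id": "S3", "type": "summit", "x": 449, "y": 435, "h": 1222},
{"id": "L1", "type": "low", "x": 158, "y": 460, "h": 631},
{"id": "L2", "type": "low", "x": 399, "y": 463, "h": 738},
{"id": "K1", "type": "saddle", "x": 413, "y": 364, "h": 1098},
{"id": "K2", "type": "saddle", "x": 293, "y": 21, "h": 995},
{"id": "K3", "type": "saddle", "x": 454, "y": 349, "h": 884}],
"edges": [["K1", "S1"], ["K1", "L1"], ["K1", "L2"], ["K2", "S1"], ["K2", "S2"], ["K2", "L1"], ["K3", "S1"], ["K3", "S3"], ["K3", "L2"]]}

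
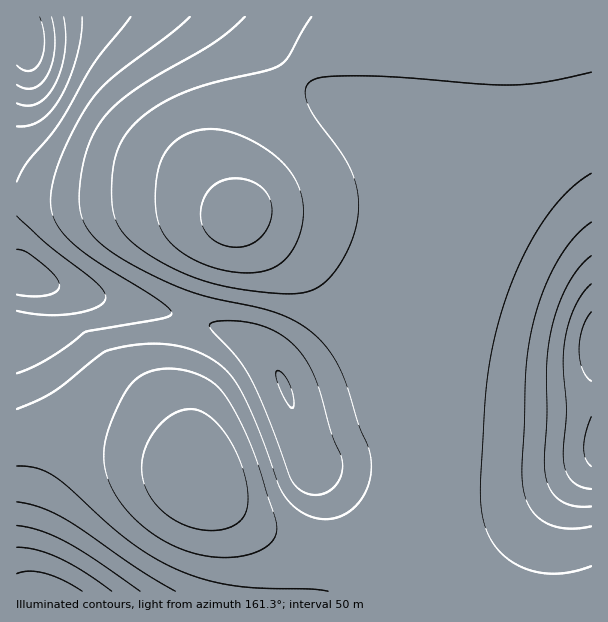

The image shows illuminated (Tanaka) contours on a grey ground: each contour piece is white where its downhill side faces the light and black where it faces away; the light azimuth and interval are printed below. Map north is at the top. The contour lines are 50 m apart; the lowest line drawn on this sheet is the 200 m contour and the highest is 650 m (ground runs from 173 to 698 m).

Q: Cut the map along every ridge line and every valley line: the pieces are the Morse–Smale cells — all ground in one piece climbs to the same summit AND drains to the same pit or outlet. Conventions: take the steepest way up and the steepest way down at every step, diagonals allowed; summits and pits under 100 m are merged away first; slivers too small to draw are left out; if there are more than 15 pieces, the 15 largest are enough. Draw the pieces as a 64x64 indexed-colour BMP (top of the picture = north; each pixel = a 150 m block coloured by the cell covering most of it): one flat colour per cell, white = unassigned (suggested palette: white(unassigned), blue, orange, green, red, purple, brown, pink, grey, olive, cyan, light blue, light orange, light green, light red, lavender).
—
<image width="64" height="64" href="data:image/bmp;base64,Qk12CAAAAAAAAHYAAAAoAAAAQAAAAEAAAAABAAQAAAAAAAAIAAATCwAAEwsAABAAAAAAAAAA////ALR3HwAOf/8ALKAsACgn1gC9Z5QAS1aMAMJ34wB/f38AIr28AM++FwDox64AeLv/AIrfmACWmP8A1bDFAERERERERERERERERERERERERERVVVVVVRERERERERERRERERERERERERERERERERERERFVVVVVRERERERERERFEREREREREREREREREREREREREVVVVVVEREREREREREURERERERERERERERERERERERERVVVVVERERERERERERRERERERERERERERERERERERERFVVVVURERERERERERFERERERERERERERERERERDMzM0VVVVVREREREREREREUREREREREREREREREREMzMzMzMiVVVRERERERERERERRERERERERERERERERDMzMzMzMiIiVVERERERERERERFERERERERERERERERDMzMzMzMyIiIlUREREREREREREURERERERERERERERDMzMzMzMyIiIiIRERERERERERERRERERERERERERERDMzMzMzMzIiIiIhERERERERERERFERERERERERERERDMzMzMzMzIiIiIiEREREREREREREURERERERERERERDMzMzMzMzIiIiIiIRERERERERERERREREREREREREQzMzMzMzMzIiIiIiIiERERERERERERFEREREREREREMzMzMzMzMzMiIiIiIiIREREREREREREURERERERERDMzMzMzMzMzMiIiIiIiIhERERERERERERRERERERDMzMzMzMzMzMzMyIiIiIiIiERERERERERERE0REQzMzMzMzMzMzMzMzMzIiIiIiIiERERERERERERETMzMzMzMzMzMzMzMzMzMzIiIiIiIiIRERERERERERERMzMzMzMzMzMzMzMzMzMzMiIiIiIiIhEREREREREREREzMzMzMzMzMzMzMzMzMzMyIiIiIiIiERERERERERERETMzMzMzMzMzMzMzMzMzMyIiIiIiIiIRERERERERERERMzMzMzMzMzMzMzMzMzMzIiIiIiIiIhEREREREREREREzMzMzMzMzMzMzMzMzMzMiIiIiIiIiERERERERERERETMzMzMzMzMzMzMzMzMzMiIiIiIiIiIRERERERERERERMzMzMzMzMzMzMzMzMzMiIiIiIiIiIhEREREREREREREzMzMzMzMzMzMzMzMzMiIiIiIiIiIiERERERERERERESMzMzMzMzMzMzMzMzMiIiIiIiIiIiIRERERERERERERIjMzMzMzMzMzMzMzIiIiIiIiIiIiIhEREREREREREREiIzMzMzMzMzMzMyIiIiIiIiIiIiIiERERERERERERESIjMzMzMzMzMzIiIiIiIiIiIiIiIiERERERERERERERIiMzMzMzMzIiIiIiIiIiIiIiIiIiIREREREREREREREiIzMzMyIiIiIiIiIiIiIiIiIiIiIRERERERERERERESIjMyIiIiIiIiIiIiIiIiIiIiIiIhERERERERERERERIiIiIiIiIiIiIiIiIiIiIiIiIiIhEREREREREREREREiIiIiIiIiIiIiIiIiIiIiIiIiIhERERERERERERERESIiIiIiIiIiIiIiIiIiIiIiIiIhERERERERERERERERIiIiIiIiIiIiIiIiIiIiIiIiIREREREREREREREREREiIiIiIiIiIiIiIiIiIiIiIiERERERERERERERERERESIiIiIiIiIiIiIiIiIiIiIRERERERERERERERERERERIiIiIiIiIiIiIiIiIiIhEREREREREREREREREREREREiIiIiIiIiIiIiIiIiIRERERERERERERERERERERERESIiIiIiIiIiIiIiIiIRERERERERERERERERERERERERIiIiIiIiIiIiIiIiIREREREREREREREREREREREREREiIiIiIiIiIiIiIiIhERERERERERERERERERERERERESIiIiIiIiIiIiIiIhERERERERERERERERERERERERERIiIiIiIiIiIiIiIiIREREREREREREREREREREREREREiIiIiIiIiIiIiIiIhERERERERERERERERERERERERESIiIiIiIiIiIiIiIiERERERERERERERERERERERERERIiIiIiIiIiIiIiIiIREREREREREREREREREREREREREiIiIiIiIiIiIiIiIiERERERERERERERERERERERERESIiIiIiIiIiIiIiIiIRERERERERERERERERERERERERIiIiIiIiIiIiIiIiIiEREREREREREREREREREREREREiIiIiIiIiIiIiIiIiIRERERERERERERERERERERERESIiIiIiIiIiIiIiIiIiERERERERERERERERERERERERIiIiIiIiIiIiIiIiIiIhEREREREREREREREREREREREiIiIiIiIiIiIiIiIiIiIRERERERERERERERERERERESIiIiIiIiIiIiIiIiIiIiERERERERERERERERERERERIiIiIiIiIiIiIiIiIiIiIhEREREREREREREREREREREiIiIiIiIiIiIiIiIiIiIiIRERERERERERERERERERESIiIiIiIiIiIiIiIiIiIiIiERERERERERERERERERERIiIiIiIiIiIiIiIiIiIiIiIhEREREREREREREREREREiIiIiIiIiIiIiIiIiIiIiIiIhERERERERERERERERESIiIiIiIiIiIiIiIiIiIiIiIiIhERERERERERERERER"/>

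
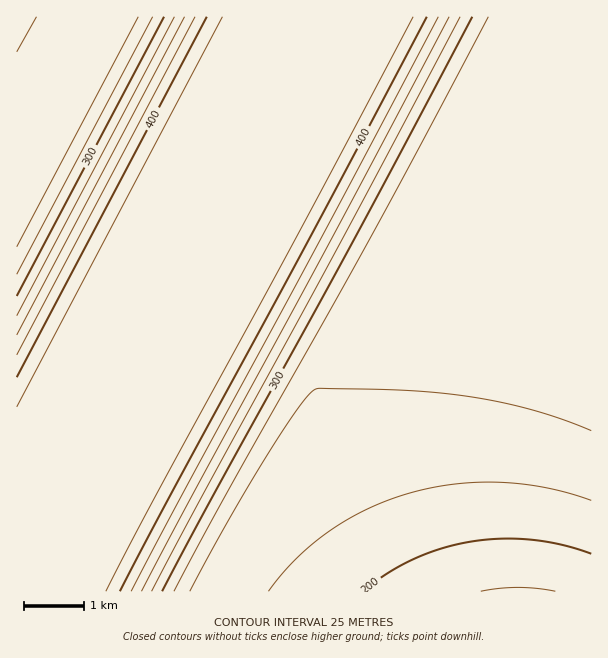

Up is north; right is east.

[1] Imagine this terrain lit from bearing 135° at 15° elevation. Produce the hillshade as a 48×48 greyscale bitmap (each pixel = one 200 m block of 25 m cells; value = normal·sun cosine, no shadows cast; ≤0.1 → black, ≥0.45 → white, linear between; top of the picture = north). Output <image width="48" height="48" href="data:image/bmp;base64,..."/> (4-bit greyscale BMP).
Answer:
<image width="48" height="48" href="data:image/bmp;base64,Qk32BAAAAAAAAHYAAAAoAAAAMAAAADAAAAABAAQAAAAAAIAEAAATCwAAEwsAABAAAAAAAAAAAAAAABEREQAiIiIAMzMzAERERABVVVUAZmZmAHd3dwCIiIgAmZmZAKqqqgC7u7sAzMzMAN3d3QDu7u4A////AHd3d4q83dyph3d4iIiIiIiIiIiIiIiId3d3d4m83dy6h3d3iIiIiIiIiIiIiIiId3d3d3ms3d3KmHd3eIiIiIiIiIiIiIiHd3d3d3ibzd3LqHd3d4iIiIiIiIiIiIiHd3d3d3eKvN3cqYd3d3iIiIiIiIiIiIiHd3d3d3eJvN3cuod3d3eIiIiIiIiIiIh3d3d3d3d4q83dyph3d3d4iIiIiIiIiId3d3d3d3d4m83dy6h3d3d3eIiIiIiIiHd3d3d3d3d3irzd3LmHd3d3d3iIiIiId3d3d3d3d3d3ibzd3LqHd3d3d3d3d3d3d3d3d3d3d3d3eKvN3cuYd3d3d3d3d3d3d3d3d3d3d3d3d5vN3cuod3d3d3d3d3d3d3d3d3d3d3d3d4q83dy5h3d3d3d3d3d3d3d3d2d3d3d3d3ms3dy6h3d3d3d3d3d3d3d3d2Z3d3d3d3irzd3LmHd3d3d3d3d3d3d3d1Z3d3d3d3eazd3LqHd3d3d3d3d3d3d3d0Vnd3d3d3eKvN3cuYd3d3d3d3d3d3d3dzRnd3d3d3d5rM3cuod3d3d3d3d3d3d3dyNWd3d3d3d4m83dy5h3d3d3d3d3d3d3dyJGd3d3d3d3mrzdy6h3d3d3d3d3d3d3dxI1Z3d3d3d3ibzd3LmHd3d3d3d3d3d3dxEkZnd3d3d3eKvN3LqHd3d3d3d3d3d3dwEjVnd3d3d3eJvN3cuYd3d3d3d3d3d3dwASRWd3d3d3d4q83cuod3d3d3d3d3d3dwASNWd3d3d3d4m83dy5h3d3d3d3d3d3dwABJFZ3d3d3d3irzdy6l3d3d3d3d3d3dxABI1Z3d3d3d3ebzd3LmHd3d3d3d3d3dxEAEkVnd3d3d3eKvN3LqXd3d3d3d3d3dyEAETRnd3d3d3d5rM3cuYd3d3d3d3d3dyIQASRWd3d3d3d4q83cypd3d3d3d3d3dzIQARNGd3d3d3d3mszdy5h3d3d3d3d3d0MhABI1Z3d3d3d3irzdzKl3d3d3d3d3d1QhABE0Z3d3d3d3eazN3LqHd3d3d3d3d2UyEAEjVnd3d3d3eJvN3MqXd3d3d3d3d2ZCEAATRnd3d3d3d5q83cuod3d3d3d3d3ZTIQASNWd3d3d3d4m83cypd3d3d3d3d3ZkMQABJGZ3d3d3d3irzdy6h3d3d3d3d3dlMhABI1Z3d3d3d3ibzdzKl3d3d3d3d3d2QxEAEkZnd3d3d3eKvN3LqHd3d3d3d3d2UyEAEjVnd3d3d3eJvN3MuXd3d3d3d3d3ZDEQASRmd3d3d3d4q83cuod3d3d3d3d3ZTIQASNWd3d3d3d4m8zcy5h3d3d3d3d3dkMRABJFZ3d3d3d3irzdy6h3d3d3d3d3dlQhABI1Z3d3d3d3ebzN3LmHd3d3d3d3d2QxEAEkVnd3d3d3eKvN3LqHd3d3d3d3d2VCEAEjRnd3d3d3d5rM3cuYd3d3d3d3d3ZTIQASRWd3d3d3d4q83cuod3d3d3d3d3ZUIQASNWd3d3d3d3m8zdy5h3d3dw=="/>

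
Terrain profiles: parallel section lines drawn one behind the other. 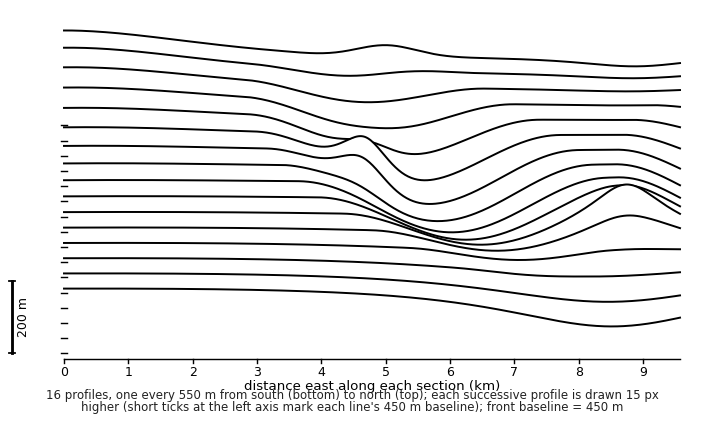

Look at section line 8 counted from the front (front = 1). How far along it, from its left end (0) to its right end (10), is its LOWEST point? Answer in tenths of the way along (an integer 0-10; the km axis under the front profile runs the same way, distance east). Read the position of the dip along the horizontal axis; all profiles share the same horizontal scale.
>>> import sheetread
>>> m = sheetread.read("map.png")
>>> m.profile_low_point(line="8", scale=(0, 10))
6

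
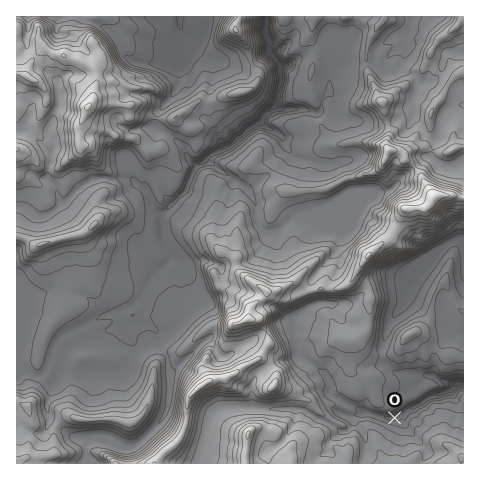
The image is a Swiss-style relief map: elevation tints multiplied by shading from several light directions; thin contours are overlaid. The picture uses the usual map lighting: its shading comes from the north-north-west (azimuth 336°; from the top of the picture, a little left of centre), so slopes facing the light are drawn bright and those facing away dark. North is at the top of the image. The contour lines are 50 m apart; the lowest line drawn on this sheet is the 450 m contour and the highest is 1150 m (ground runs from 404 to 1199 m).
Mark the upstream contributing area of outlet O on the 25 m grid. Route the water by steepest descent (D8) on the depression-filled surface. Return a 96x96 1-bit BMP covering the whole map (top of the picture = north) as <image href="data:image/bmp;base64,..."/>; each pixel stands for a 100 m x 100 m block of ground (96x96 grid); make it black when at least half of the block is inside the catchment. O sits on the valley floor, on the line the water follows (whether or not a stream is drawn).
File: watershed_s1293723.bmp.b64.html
<image width="96" height="96" href="data:image/bmp;base64,Qk2+BAAAAAAAAD4AAAAoAAAAYAAAAGAAAAABAAEAAAAAAIAEAAATCwAAEwsAAAIAAAAAAAAA////AAAAAAAAAAAD///////+AAAAAAAB///////8AAAAAAAA///////8AAAAAAAAf//////+AAAAAAAAP///////AAAAAAAAH///////AAAAAAAAD///////gAAAAAAAD///////gAAAAAAAD///////gAAAAAAAD///////gAAAAAAAD///////gAAAAAAAD///////AAAAAAAAB//////+AAAAAAAAB//////4AAAAAAAAB//////4AAAAAAAAA//////wAAAAAAAAAf/////wAAAAAAAAAH/////wAAAAAAAAAA/////gAAAAAAAAAAH///+AAAAAAAAAAAD///8AAAAAAAAAAAA///8AAAAAAAAAAAAP//8AAAAAAAAAAAAH//8AAAAAAAAAAAAH//8AAAAAAAAAAAAD//8AAAAAAAAAAAAD//8AAAAAAAAAAAAD///AAAAAAAAAAAAD///gAAAAAAAAAAAH///gAAAAAAAAAAAP///wAAAAAAAAAAA////wAAAAAAAAAAA////wAAAAAAAAAAA////wAAAAAAAAAAAf///wAAAAAAAAAAAH///wAAAAAAAAAAADh//wAAAAAAAAAAAAAH/gAAAAAAAAAAAAAAHgAAAAAAAAAAAAAADAAAAAAAAAAAAAAAAAAAAAAAAAAAAAAAAAAAAAAAAAAAAAAAAAAAAAAAAAAAAAAAAAAAAAAAAAAAAAAAAAAAAAAAAAAAAAAAAAAAAAAAAAAAAAAAAAAAAAAAAAAAAAAAAAAAAAAAAAAAAAAAAAAAAAAAAAAAAAAAAAAAAAAAAAAAAAAAAAAAAAAAAAAAAAAAAAAAAAAAAAAAAAAAAAAAAAAAAAAAAAAAAAAAAAAAAAAAAAAAAAAAAAAAAAAAAAAAAAAAAAAAAAAAAAAAAAAAAAAAAAAAAAAAAAAAAAAAAAAAAAAAAAAAAAAAAAAAAAAAAAAAAAAAAAAAAAAAAAAAAAAAAAAAAAAAAAAAAAAAAAAAAAAAAAAAAAAAAAAAAAAAAAAAAAAAAAAAAAAAAAAAAAAAAAAAAAAAAAAAAAAAAAAAAAAAAAAAAAAAAAAAAAAAAAAAAAAAAAAAAAAAAAAAAAAAAAAAAAAAAAAAAAAAAAAAAAAAAAAAAAAAAAAAAAAAAAAAAAAAAAAAAAAAAAAAAAAAAAAAAAAAAAAAAAAAAAAAAAAAAAAAAAAAAAAAAAAAAAAAAAAAAAAAAAAAAAAAAAAAAAAAAAAAAAAAAAAAAAAAAAAAAAAAAAAAAAAAAAAAAAAAAAAAAAAAAAAAAAAAAAAAAAAAAAAAAAAAAAAAAAAAAAAAAAAAAAAAAAAAAAAAAAAAAAAAAAAAAAAAAAAAAAAAAAAAAAAAAAAAAAAAAAAAAAAAAAAAAAAAAAAAAAAAAAAAAAAAAAAAAAAAAAAAAAAAAAAAAAAAAAAAAAAAAAAAAAAAAAAAAAAAAAAAAAAAAAAAAAAAAAAAAAAAAAAAAAAAAAAAAAAAAAAAAAAAAAAAAAAAAAAAAAAAAAAAAAAAAAAAA="/>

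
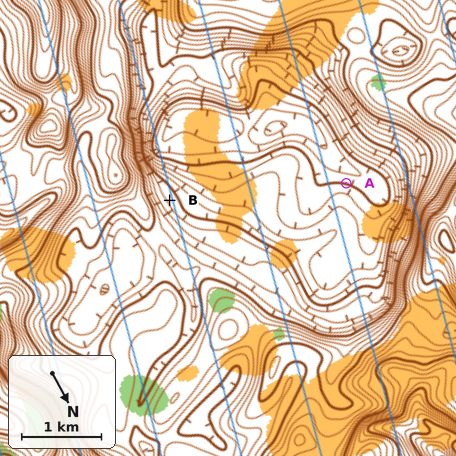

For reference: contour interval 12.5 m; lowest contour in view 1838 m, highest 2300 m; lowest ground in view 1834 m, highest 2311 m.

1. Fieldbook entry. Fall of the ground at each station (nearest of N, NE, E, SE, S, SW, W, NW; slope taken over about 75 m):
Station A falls SW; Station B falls W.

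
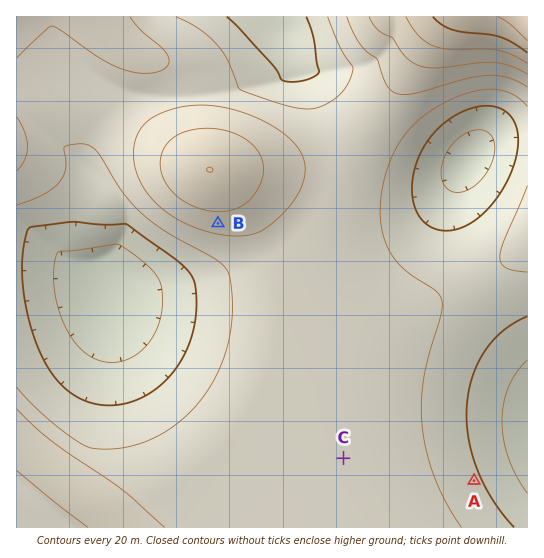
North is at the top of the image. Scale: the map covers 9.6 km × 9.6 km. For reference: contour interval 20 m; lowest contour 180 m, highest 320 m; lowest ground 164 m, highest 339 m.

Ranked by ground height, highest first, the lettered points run B C A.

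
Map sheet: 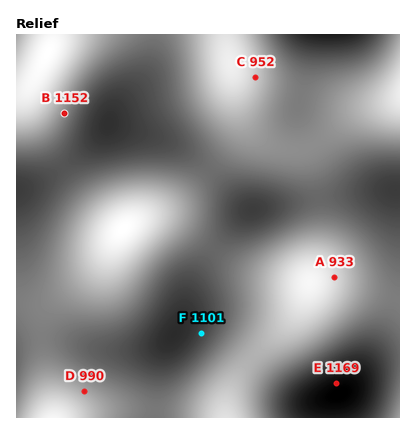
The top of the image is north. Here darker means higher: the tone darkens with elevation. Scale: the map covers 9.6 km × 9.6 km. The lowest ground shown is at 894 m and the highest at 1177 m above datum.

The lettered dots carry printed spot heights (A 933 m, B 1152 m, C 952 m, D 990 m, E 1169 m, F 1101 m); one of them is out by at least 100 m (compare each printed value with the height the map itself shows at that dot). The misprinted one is B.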